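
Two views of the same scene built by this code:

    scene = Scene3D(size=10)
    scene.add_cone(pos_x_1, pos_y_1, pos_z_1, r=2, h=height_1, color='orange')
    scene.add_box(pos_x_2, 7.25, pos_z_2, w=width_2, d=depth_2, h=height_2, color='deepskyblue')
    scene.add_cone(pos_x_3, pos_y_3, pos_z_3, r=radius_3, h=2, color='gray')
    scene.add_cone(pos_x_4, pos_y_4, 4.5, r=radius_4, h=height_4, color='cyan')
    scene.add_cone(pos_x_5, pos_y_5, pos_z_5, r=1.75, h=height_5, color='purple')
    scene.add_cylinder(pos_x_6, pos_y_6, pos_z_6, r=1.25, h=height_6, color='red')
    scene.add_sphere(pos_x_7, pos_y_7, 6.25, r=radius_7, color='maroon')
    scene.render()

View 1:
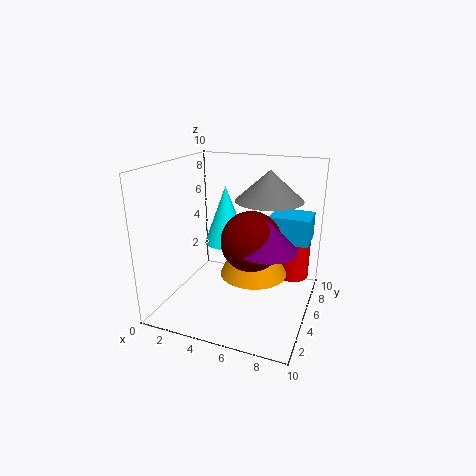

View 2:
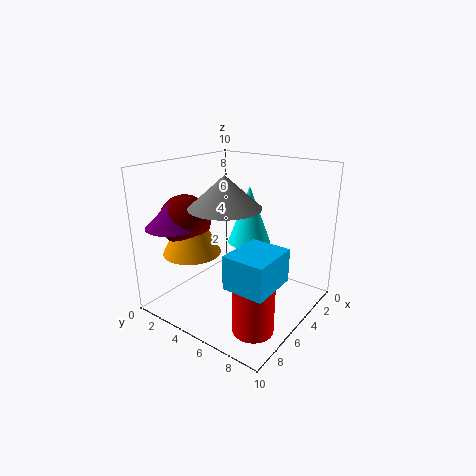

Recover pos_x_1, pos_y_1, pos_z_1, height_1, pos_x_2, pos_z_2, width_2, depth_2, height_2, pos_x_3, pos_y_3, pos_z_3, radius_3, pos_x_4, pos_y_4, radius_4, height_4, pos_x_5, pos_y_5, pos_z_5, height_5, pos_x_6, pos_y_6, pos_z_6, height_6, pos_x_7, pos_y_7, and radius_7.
pos_x_1 = 7
pos_y_1 = 2.5
pos_z_1 = 4
height_1 = 4
pos_x_2 = 6.5
pos_z_2 = 4
width_2 = 3
depth_2 = 2.5
height_2 = 2
pos_x_3 = 7
pos_y_3 = 5.5
pos_z_3 = 7.75
radius_3 = 2.25
pos_x_4 = 4
pos_y_4 = 5.25
radius_4 = 1.5
height_4 = 4
pos_x_5 = 8
pos_y_5 = 1.75
pos_z_5 = 6
height_5 = 1.75
pos_x_6 = 8.25
pos_y_6 = 8.5
pos_z_6 = 1
height_6 = 3.5
pos_x_7 = 7
pos_y_7 = 2
radius_7 = 1.75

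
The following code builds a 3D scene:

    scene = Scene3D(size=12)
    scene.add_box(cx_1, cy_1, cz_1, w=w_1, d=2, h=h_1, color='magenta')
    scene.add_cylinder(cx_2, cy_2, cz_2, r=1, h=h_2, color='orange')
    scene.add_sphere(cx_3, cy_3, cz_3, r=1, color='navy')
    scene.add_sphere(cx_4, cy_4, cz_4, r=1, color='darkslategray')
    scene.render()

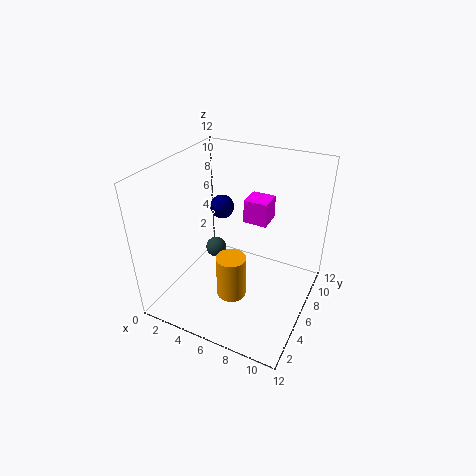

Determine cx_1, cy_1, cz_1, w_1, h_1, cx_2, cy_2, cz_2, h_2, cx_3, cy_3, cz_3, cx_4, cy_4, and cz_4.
cx_1 = 6; cy_1 = 7; cz_1 = 7; w_1 = 2; h_1 = 2; cx_2 = 8; cy_2 = 1; cz_2 = 5; h_2 = 3; cx_3 = 4; cy_3 = 7; cz_3 = 8; cx_4 = 2; cy_4 = 9; cz_4 = 2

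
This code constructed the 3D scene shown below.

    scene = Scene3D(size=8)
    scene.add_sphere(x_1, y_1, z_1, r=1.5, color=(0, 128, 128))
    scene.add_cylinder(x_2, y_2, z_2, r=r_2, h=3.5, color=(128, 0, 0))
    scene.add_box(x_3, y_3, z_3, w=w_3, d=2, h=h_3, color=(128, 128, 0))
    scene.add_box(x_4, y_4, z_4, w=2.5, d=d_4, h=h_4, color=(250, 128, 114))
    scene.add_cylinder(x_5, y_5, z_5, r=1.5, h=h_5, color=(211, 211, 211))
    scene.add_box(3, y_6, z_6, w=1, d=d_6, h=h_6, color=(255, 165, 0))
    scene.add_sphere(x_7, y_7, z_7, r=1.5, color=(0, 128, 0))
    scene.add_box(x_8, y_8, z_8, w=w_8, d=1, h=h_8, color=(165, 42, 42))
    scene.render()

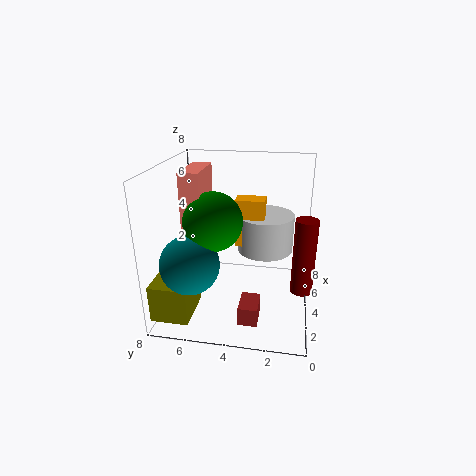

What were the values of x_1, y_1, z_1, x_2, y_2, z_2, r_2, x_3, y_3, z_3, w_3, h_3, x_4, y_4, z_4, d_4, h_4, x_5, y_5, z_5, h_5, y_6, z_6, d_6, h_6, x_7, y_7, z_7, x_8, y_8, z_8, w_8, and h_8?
x_1 = 1.5; y_1 = 6; z_1 = 3.5; x_2 = 1; y_2 = 0.5; z_2 = 3; r_2 = 0.5; x_3 = 0.5; y_3 = 6; z_3 = 0.5; w_3 = 2.5; h_3 = 2; x_4 = 2; y_4 = 5.5; z_4 = 5; d_4 = 1; h_4 = 3; x_5 = 4; y_5 = 2.5; z_5 = 3.5; h_5 = 2; y_6 = 2.5; z_6 = 4; d_6 = 1.5; h_6 = 2.5; x_7 = 2.5; y_7 = 5; z_7 = 5.5; x_8 = 1; y_8 = 2.5; z_8 = 0.5; w_8 = 1.5; h_8 = 1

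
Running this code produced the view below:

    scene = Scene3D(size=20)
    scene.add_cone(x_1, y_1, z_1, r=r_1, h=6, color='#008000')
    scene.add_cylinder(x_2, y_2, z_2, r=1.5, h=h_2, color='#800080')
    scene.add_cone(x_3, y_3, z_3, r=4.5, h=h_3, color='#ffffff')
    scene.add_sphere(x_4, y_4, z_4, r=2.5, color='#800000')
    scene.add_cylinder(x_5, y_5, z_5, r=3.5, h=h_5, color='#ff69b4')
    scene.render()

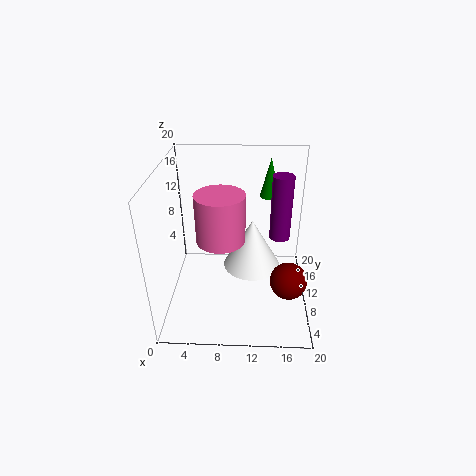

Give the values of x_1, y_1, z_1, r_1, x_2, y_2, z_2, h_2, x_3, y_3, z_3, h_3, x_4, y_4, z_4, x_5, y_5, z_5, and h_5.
x_1 = 14.5, y_1 = 17.5, z_1 = 13, r_1 = 1.5, x_2 = 16, y_2 = 13, z_2 = 8.5, h_2 = 9.5, x_3 = 12, y_3 = 15, z_3 = 2, h_3 = 8, x_4 = 17, y_4 = 6.5, z_4 = 5.5, x_5 = 7.5, y_5 = 11, z_5 = 9, h_5 = 7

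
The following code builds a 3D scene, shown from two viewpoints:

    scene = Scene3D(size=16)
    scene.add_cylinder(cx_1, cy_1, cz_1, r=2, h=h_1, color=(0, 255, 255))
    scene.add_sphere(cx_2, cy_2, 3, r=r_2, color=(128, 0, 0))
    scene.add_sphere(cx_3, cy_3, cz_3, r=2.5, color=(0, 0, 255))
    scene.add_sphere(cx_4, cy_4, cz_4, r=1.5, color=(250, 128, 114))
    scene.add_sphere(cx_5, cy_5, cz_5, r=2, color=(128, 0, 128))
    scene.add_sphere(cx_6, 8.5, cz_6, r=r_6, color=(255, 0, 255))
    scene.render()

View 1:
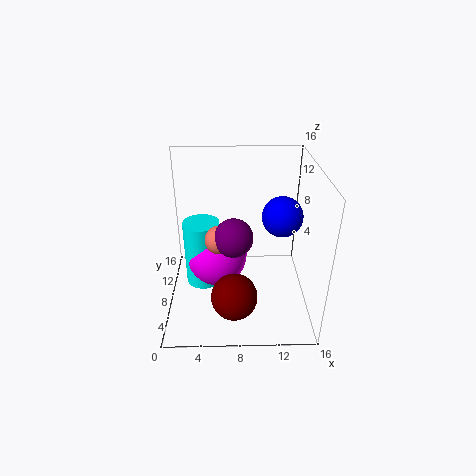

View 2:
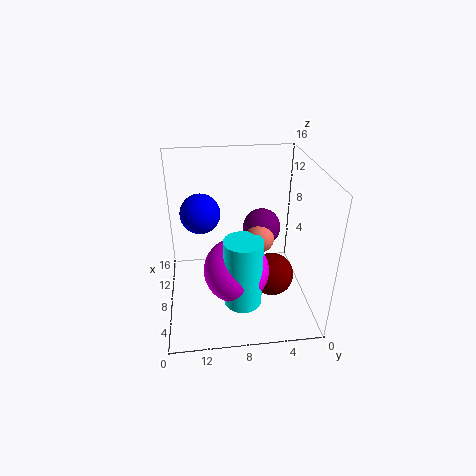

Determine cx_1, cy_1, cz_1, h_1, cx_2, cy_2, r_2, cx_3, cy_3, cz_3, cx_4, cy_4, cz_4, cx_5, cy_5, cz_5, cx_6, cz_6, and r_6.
cx_1 = 4; cy_1 = 8; cz_1 = 2.5; h_1 = 7.5; cx_2 = 7.5; cy_2 = 4; r_2 = 2.5; cx_3 = 13.5; cy_3 = 12; cz_3 = 8.5; cx_4 = 6; cy_4 = 6; cz_4 = 9; cx_5 = 7.5; cy_5 = 5.5; cz_5 = 9.5; cx_6 = 5.5; cz_6 = 5.5; r_6 = 3.5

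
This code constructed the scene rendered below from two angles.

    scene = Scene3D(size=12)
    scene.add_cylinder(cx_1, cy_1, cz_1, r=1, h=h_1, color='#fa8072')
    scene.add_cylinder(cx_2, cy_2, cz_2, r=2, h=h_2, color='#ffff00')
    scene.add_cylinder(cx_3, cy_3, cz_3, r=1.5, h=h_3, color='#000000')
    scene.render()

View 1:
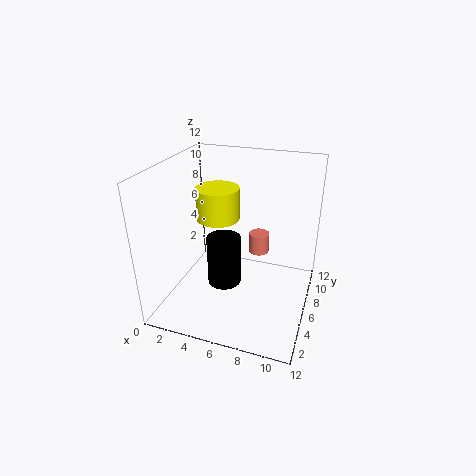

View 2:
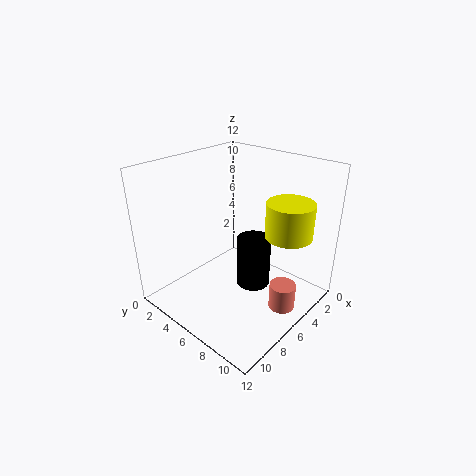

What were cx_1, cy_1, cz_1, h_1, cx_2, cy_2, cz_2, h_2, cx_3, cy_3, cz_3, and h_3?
cx_1 = 6.5; cy_1 = 11; cz_1 = 2; h_1 = 2; cx_2 = 3; cy_2 = 9; cz_2 = 6; h_2 = 3; cx_3 = 4.5; cy_3 = 6.5; cz_3 = 1; h_3 = 4.5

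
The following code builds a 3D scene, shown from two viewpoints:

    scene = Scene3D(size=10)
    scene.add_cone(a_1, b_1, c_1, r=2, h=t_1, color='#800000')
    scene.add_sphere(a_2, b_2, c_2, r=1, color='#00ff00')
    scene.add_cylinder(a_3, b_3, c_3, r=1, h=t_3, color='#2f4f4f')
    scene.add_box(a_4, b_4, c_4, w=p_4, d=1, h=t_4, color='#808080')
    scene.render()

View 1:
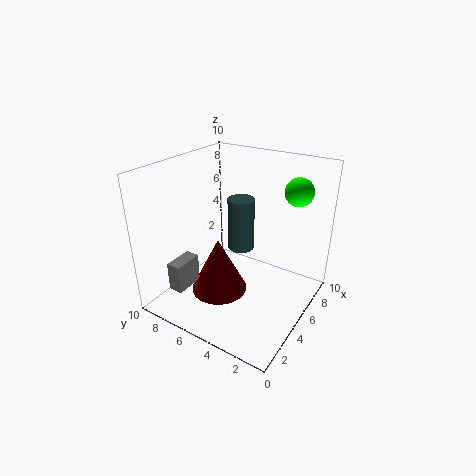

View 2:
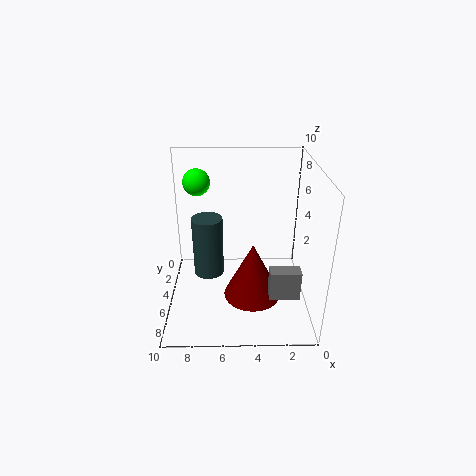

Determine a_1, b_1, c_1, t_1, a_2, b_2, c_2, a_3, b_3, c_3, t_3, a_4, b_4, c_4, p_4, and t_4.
a_1 = 4; b_1 = 6; c_1 = 1; t_1 = 4; a_2 = 8; b_2 = 2; c_2 = 8; a_3 = 7; b_3 = 6; c_3 = 3; t_3 = 4; a_4 = 1; b_4 = 7; c_4 = 2; p_4 = 2; t_4 = 2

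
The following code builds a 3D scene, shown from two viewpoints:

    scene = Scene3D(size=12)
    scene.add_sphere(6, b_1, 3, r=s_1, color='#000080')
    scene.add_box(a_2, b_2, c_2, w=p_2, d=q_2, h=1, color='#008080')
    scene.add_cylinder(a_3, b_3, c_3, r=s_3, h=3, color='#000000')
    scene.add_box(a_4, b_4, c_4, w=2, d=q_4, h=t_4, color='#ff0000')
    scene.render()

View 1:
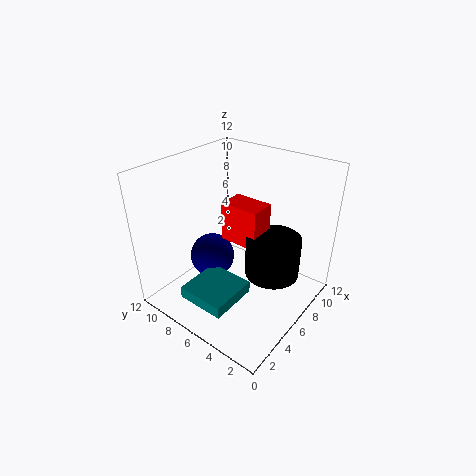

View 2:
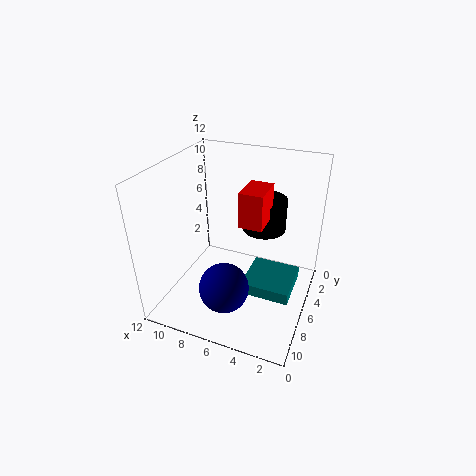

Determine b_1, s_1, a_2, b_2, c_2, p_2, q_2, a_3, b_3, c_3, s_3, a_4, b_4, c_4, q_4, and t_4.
b_1 = 9, s_1 = 2, a_2 = 1, b_2 = 4, c_2 = 2, p_2 = 4, q_2 = 4, a_3 = 5, b_3 = 2, c_3 = 5, s_3 = 2, a_4 = 4, b_4 = 3, c_4 = 7, q_4 = 3, t_4 = 3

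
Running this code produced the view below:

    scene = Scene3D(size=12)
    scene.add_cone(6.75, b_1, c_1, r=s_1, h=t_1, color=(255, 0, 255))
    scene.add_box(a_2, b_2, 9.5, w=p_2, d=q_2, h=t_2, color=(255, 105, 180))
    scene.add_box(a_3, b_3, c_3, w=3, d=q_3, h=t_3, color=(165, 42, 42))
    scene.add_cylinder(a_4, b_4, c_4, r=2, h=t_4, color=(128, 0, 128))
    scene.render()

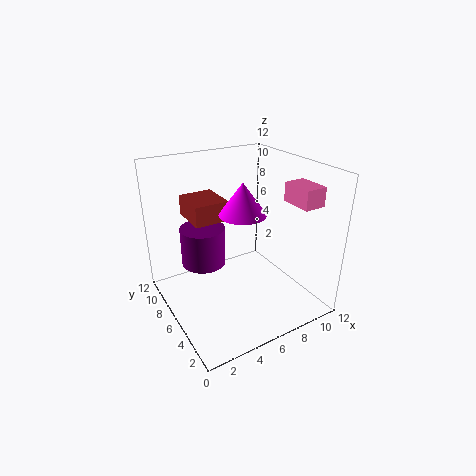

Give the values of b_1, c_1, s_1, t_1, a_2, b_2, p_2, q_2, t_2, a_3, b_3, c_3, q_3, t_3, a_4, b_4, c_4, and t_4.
b_1 = 6.5, c_1 = 7.75, s_1 = 2, t_1 = 2.75, a_2 = 8.75, b_2 = 1.25, p_2 = 1.75, q_2 = 2.5, t_2 = 1.5, a_3 = 3, b_3 = 7.5, c_3 = 7, q_3 = 3.5, t_3 = 1.75, a_4 = 4.25, b_4 = 9.25, c_4 = 2.5, t_4 = 3.5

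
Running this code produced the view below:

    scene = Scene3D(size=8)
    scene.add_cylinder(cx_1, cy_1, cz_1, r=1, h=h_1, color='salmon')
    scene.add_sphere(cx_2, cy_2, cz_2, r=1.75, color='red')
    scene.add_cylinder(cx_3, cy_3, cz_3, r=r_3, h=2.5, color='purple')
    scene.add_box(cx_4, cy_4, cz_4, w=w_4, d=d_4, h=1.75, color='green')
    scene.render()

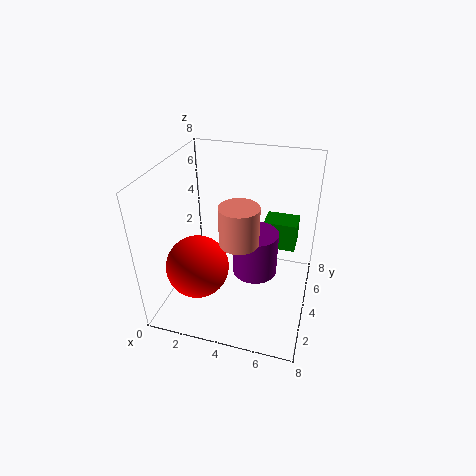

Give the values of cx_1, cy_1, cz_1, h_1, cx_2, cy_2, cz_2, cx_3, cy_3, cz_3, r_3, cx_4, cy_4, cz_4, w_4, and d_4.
cx_1 = 4.5
cy_1 = 2.5
cz_1 = 4.75
h_1 = 2
cx_2 = 2
cy_2 = 2.75
cz_2 = 2.5
cx_3 = 5
cy_3 = 4
cz_3 = 2
r_3 = 1.25
cx_4 = 5
cy_4 = 6
cz_4 = 2.25
w_4 = 2
d_4 = 1.5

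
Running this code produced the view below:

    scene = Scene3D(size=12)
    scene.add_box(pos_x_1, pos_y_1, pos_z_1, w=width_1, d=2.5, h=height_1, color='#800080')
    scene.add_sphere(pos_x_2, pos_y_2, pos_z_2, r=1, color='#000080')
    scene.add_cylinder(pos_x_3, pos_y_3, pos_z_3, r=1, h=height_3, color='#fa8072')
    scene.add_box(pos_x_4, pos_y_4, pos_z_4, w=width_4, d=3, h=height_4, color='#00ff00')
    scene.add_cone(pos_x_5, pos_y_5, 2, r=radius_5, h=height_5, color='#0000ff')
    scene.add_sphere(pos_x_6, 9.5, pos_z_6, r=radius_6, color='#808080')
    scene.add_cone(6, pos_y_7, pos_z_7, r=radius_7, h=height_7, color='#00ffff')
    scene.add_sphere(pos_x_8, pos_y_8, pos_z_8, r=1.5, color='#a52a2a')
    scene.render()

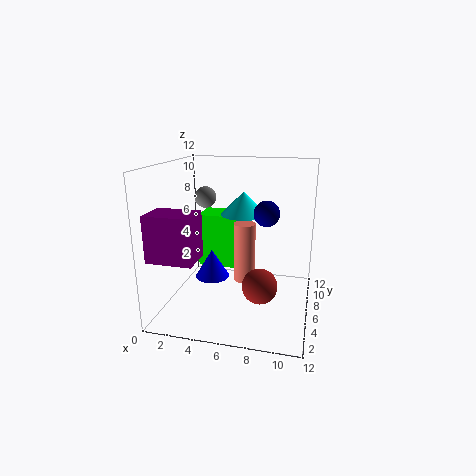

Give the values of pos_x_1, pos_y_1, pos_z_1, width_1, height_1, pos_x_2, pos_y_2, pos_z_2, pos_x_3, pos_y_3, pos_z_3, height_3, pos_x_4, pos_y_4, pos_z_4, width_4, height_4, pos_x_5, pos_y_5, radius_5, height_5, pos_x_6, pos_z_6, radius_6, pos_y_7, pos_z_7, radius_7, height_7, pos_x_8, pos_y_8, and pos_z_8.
pos_x_1 = 0.5; pos_y_1 = 0.5; pos_z_1 = 5.5; width_1 = 3.5; height_1 = 3.5; pos_x_2 = 8.5; pos_y_2 = 5; pos_z_2 = 8.5; pos_x_3 = 6; pos_y_3 = 8.5; pos_z_3 = 1; height_3 = 5.5; pos_x_4 = 1.5; pos_y_4 = 8.5; pos_z_4 = 2; width_4 = 3.5; height_4 = 5; pos_x_5 = 3.5; pos_y_5 = 6.5; radius_5 = 1.5; height_5 = 2.5; pos_x_6 = 2; pos_z_6 = 8.5; radius_6 = 1; pos_y_7 = 8; pos_z_7 = 7.5; radius_7 = 2; height_7 = 2; pos_x_8 = 8; pos_y_8 = 5.5; pos_z_8 = 2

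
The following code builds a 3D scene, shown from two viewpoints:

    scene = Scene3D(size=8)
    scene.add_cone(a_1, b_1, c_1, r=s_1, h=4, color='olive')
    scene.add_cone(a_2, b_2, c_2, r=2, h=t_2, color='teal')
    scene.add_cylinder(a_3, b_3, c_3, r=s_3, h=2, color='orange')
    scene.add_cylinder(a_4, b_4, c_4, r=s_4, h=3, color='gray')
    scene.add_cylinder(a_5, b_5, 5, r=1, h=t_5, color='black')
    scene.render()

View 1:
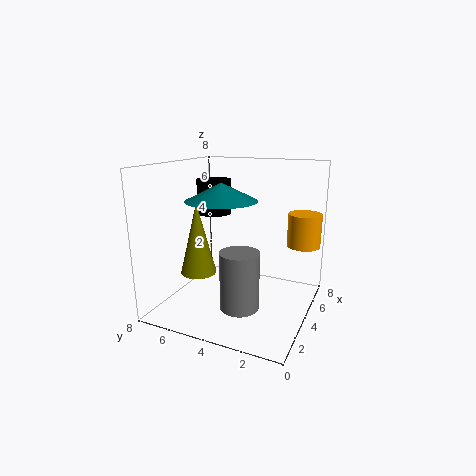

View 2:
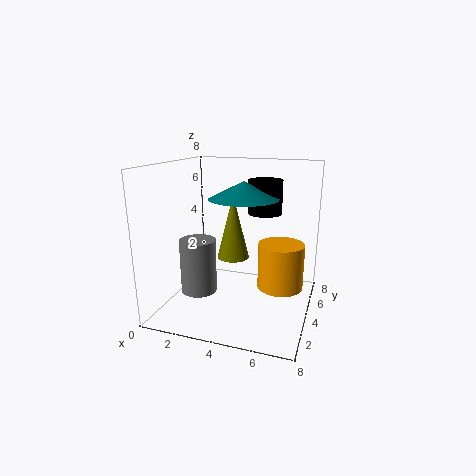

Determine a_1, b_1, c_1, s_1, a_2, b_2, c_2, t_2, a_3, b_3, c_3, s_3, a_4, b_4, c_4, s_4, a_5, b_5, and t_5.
a_1 = 3, b_1 = 6, c_1 = 2, s_1 = 1, a_2 = 4, b_2 = 5, c_2 = 6, t_2 = 1, a_3 = 7, b_3 = 1, c_3 = 3, s_3 = 1, a_4 = 2, b_4 = 3, c_4 = 1, s_4 = 1, a_5 = 5, b_5 = 6, t_5 = 2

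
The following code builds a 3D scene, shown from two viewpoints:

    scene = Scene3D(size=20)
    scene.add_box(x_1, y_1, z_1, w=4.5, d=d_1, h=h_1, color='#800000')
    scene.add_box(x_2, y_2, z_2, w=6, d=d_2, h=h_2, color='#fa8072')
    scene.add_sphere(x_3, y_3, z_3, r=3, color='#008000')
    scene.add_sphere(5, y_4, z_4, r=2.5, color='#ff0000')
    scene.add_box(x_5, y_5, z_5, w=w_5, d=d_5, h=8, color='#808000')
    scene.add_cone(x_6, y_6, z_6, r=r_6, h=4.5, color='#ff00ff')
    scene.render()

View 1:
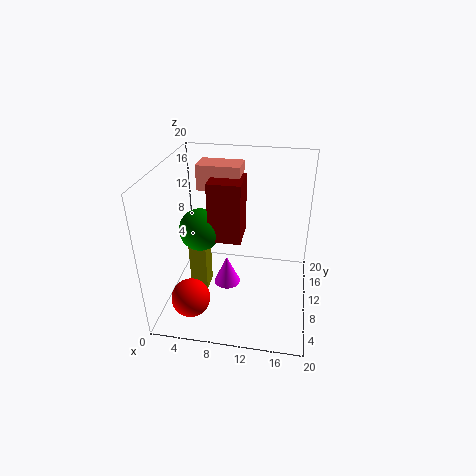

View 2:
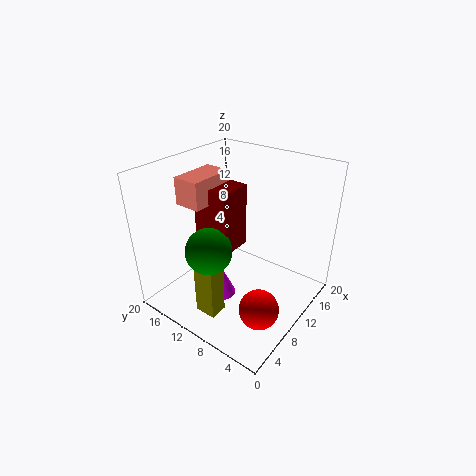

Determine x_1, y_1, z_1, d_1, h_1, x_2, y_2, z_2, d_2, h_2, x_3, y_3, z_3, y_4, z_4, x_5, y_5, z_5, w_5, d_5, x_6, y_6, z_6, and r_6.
x_1 = 6
y_1 = 9
z_1 = 9.5
d_1 = 5
h_1 = 8.5
x_2 = 4
y_2 = 11.5
z_2 = 16
d_2 = 3.5
h_2 = 3.5
x_3 = 4.5
y_3 = 10.5
z_3 = 10.5
y_4 = 3
z_4 = 4.5
x_5 = 3
y_5 = 9
z_5 = 1
w_5 = 2.5
d_5 = 3
x_6 = 8
y_6 = 11.5
z_6 = 1
r_6 = 2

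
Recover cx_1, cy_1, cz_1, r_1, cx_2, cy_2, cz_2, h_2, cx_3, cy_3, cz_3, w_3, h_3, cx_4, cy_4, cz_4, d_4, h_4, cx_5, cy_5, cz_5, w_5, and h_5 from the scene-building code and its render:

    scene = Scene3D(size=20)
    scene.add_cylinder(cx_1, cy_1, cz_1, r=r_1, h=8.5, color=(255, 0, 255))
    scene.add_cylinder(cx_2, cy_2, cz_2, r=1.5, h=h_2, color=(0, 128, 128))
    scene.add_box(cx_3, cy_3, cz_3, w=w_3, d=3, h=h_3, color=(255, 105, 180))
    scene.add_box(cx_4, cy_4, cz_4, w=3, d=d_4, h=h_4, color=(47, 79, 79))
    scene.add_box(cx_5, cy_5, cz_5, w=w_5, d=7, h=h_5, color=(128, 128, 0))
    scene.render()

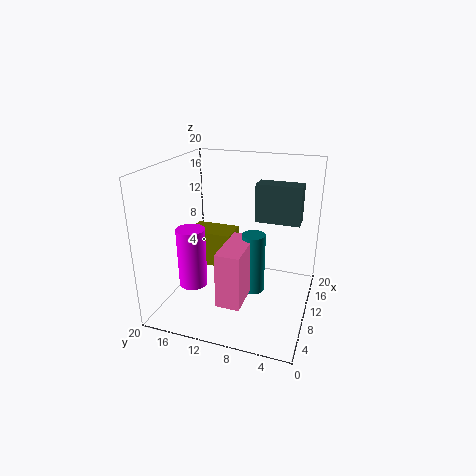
cx_1 = 7.5
cy_1 = 16
cz_1 = 3
r_1 = 2
cx_2 = 7.5
cy_2 = 7
cz_2 = 4
h_2 = 8
cx_3 = 1.5
cy_3 = 7
cz_3 = 4.5
w_3 = 7
h_3 = 7
cx_4 = 16.5
cy_4 = 2.5
cz_4 = 10
d_4 = 7
h_4 = 6
cx_5 = 13
cy_5 = 12.5
cz_5 = 3
w_5 = 4.5
h_5 = 5.5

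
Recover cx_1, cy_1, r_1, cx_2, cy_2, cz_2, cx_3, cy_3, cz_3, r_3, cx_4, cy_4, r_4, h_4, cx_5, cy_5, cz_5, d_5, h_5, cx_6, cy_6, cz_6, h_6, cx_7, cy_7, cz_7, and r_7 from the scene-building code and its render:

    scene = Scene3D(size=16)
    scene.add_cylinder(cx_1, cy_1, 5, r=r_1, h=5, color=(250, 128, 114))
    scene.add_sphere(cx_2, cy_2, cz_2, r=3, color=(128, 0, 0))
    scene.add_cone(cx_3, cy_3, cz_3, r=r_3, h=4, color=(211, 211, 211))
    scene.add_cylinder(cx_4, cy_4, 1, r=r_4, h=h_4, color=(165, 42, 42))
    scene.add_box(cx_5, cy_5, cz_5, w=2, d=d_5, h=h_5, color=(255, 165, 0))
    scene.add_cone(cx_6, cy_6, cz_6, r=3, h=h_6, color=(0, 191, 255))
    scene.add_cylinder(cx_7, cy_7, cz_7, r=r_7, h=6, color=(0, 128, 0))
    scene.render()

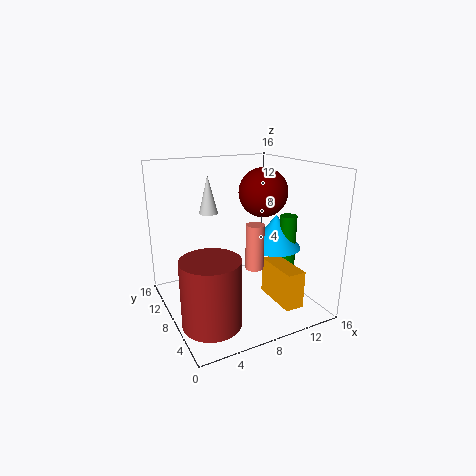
cx_1 = 9
cy_1 = 6
r_1 = 1
cx_2 = 13
cy_2 = 11
cz_2 = 12
cx_3 = 5
cy_3 = 9
cz_3 = 11
r_3 = 1
cx_4 = 3
cy_4 = 4
r_4 = 3
h_4 = 7
cx_5 = 10
cy_5 = 1
cz_5 = 2
d_5 = 5
h_5 = 4
cx_6 = 13
cy_6 = 8
cz_6 = 6
h_6 = 4
cx_7 = 14
cy_7 = 7
cz_7 = 4
r_7 = 1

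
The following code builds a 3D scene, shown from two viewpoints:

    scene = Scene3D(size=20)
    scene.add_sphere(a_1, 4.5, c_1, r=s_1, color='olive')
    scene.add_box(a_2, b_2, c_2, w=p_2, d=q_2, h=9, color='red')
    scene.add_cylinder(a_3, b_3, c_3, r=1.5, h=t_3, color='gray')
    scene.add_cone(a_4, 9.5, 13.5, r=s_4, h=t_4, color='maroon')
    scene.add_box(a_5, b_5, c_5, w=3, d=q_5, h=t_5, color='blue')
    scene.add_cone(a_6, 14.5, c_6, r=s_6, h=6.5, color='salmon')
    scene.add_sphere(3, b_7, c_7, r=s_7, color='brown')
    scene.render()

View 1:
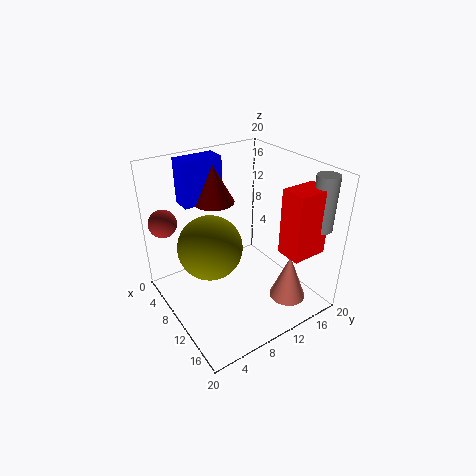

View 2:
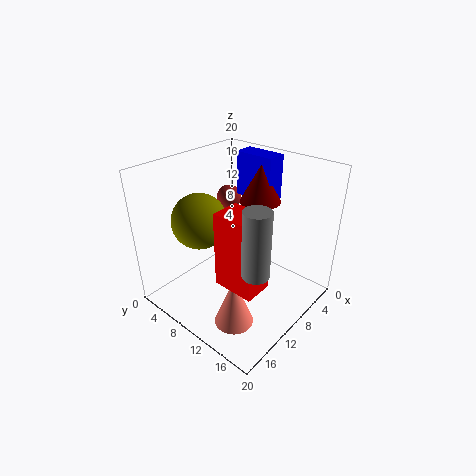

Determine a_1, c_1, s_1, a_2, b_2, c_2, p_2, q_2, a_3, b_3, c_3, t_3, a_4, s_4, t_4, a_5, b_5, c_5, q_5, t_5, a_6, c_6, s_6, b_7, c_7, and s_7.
a_1 = 12, c_1 = 11.5, s_1 = 4, a_2 = 14.5, b_2 = 13.5, c_2 = 9, p_2 = 3.5, q_2 = 5, a_3 = 17, b_3 = 18.5, c_3 = 12, t_3 = 7.5, a_4 = 4.5, s_4 = 3, t_4 = 5.5, a_5 = 1.5, b_5 = 5, c_5 = 13.5, q_5 = 6, t_5 = 6.5, a_6 = 16, c_6 = 2, s_6 = 2.5, b_7 = 2, c_7 = 11.5, s_7 = 2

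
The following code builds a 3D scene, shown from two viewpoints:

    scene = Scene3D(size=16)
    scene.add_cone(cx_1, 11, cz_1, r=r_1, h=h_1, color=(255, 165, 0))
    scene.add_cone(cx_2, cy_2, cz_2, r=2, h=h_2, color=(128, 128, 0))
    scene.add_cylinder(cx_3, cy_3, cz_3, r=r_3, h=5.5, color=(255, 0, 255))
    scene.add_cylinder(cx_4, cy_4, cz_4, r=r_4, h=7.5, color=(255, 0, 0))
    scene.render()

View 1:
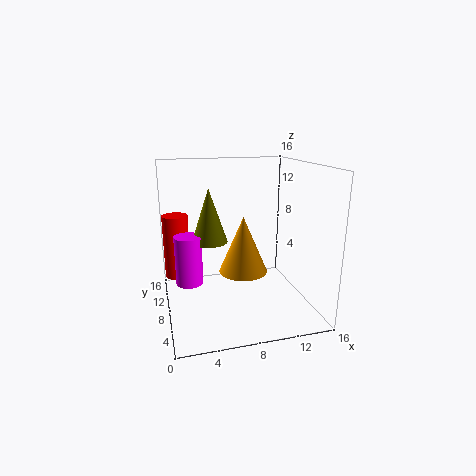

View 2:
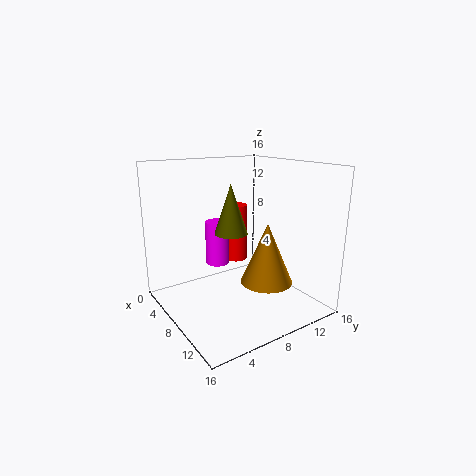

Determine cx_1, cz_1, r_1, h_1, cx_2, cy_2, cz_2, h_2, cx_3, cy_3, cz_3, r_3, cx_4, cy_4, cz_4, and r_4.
cx_1 = 9.5; cz_1 = 2.5; r_1 = 3; h_1 = 7; cx_2 = 5; cy_2 = 9; cz_2 = 7.5; h_2 = 6; cx_3 = 2.5; cy_3 = 8.5; cz_3 = 3; r_3 = 1.5; cx_4 = 1.5; cy_4 = 12; cz_4 = 2.5; r_4 = 1.5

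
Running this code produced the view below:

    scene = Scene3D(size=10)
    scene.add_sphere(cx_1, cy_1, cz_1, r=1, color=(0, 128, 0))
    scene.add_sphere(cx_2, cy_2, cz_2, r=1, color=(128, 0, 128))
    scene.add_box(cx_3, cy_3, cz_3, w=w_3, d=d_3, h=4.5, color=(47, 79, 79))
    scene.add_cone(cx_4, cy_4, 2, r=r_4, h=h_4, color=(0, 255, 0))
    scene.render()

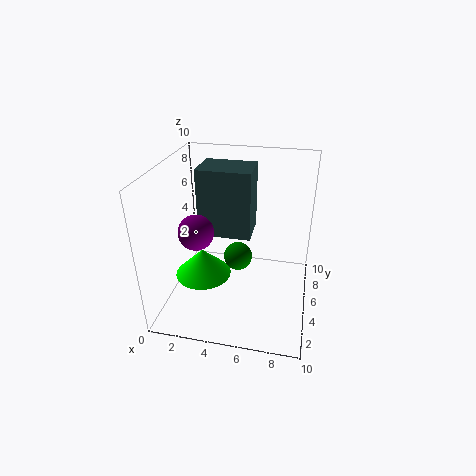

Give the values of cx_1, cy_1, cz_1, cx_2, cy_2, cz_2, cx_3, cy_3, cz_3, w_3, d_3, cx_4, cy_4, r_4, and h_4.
cx_1 = 5, cy_1 = 5, cz_1 = 3.5, cx_2 = 3.5, cy_2 = 1, cz_2 = 7.5, cx_3 = 2.5, cy_3 = 4, cz_3 = 5.5, w_3 = 3.5, d_3 = 2.5, cx_4 = 2.5, cy_4 = 4.5, r_4 = 2, h_4 = 2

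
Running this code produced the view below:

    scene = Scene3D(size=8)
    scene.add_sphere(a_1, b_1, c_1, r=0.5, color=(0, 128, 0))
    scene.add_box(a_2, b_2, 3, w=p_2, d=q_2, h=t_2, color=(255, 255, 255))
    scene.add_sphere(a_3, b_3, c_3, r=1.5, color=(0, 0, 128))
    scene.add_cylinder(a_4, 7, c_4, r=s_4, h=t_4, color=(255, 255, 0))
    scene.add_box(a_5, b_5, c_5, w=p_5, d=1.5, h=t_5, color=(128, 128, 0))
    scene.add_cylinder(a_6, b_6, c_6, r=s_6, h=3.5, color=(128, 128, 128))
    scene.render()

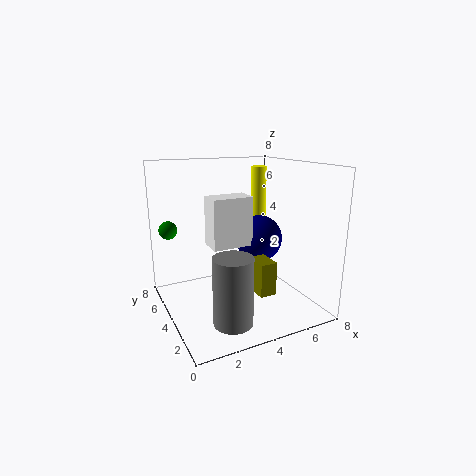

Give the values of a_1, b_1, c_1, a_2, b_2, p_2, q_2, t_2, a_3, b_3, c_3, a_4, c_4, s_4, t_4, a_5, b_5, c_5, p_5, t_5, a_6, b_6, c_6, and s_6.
a_1 = 0.5
b_1 = 5.5
c_1 = 4.5
a_2 = 3
b_2 = 5
p_2 = 2.5
q_2 = 1.5
t_2 = 3
a_3 = 6.5
b_3 = 6
c_3 = 3
a_4 = 7
c_4 = 4
s_4 = 0.5
t_4 = 3.5
a_5 = 5
b_5 = 3
c_5 = 0.5
p_5 = 1
t_5 = 2
a_6 = 2.5
b_6 = 1.5
c_6 = 0.5
s_6 = 1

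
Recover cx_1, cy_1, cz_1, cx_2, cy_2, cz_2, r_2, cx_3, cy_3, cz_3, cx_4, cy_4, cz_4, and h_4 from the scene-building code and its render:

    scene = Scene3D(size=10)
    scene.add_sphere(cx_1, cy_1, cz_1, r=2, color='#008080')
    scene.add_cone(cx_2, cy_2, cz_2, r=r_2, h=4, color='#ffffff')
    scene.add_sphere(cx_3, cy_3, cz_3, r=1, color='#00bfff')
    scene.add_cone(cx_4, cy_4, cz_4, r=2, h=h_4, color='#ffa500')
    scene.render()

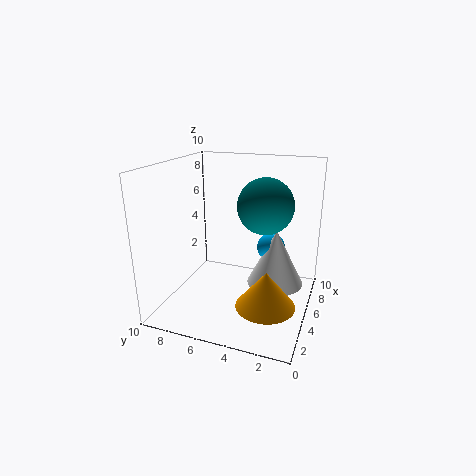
cx_1 = 6.5, cy_1 = 3.5, cz_1 = 7, cx_2 = 6, cy_2 = 2.5, cz_2 = 1.5, r_2 = 2, cx_3 = 6.5, cy_3 = 3, cz_3 = 4, cx_4 = 3.5, cy_4 = 2.5, cz_4 = 1, h_4 = 2.5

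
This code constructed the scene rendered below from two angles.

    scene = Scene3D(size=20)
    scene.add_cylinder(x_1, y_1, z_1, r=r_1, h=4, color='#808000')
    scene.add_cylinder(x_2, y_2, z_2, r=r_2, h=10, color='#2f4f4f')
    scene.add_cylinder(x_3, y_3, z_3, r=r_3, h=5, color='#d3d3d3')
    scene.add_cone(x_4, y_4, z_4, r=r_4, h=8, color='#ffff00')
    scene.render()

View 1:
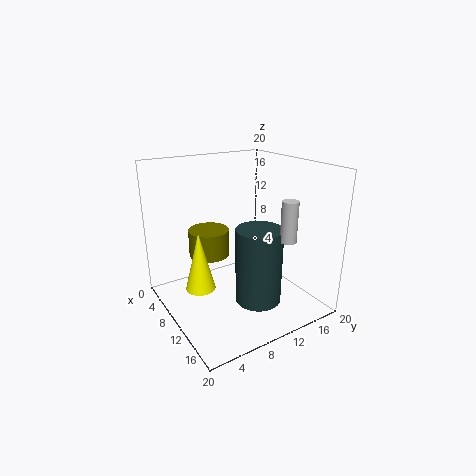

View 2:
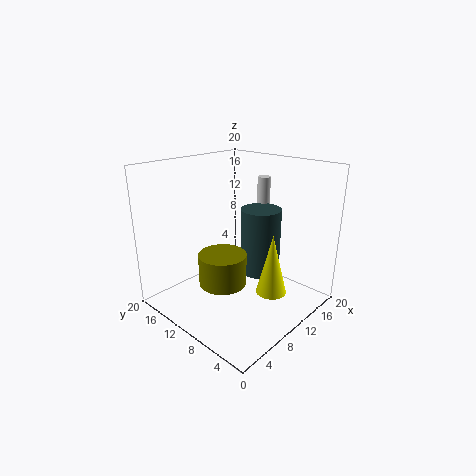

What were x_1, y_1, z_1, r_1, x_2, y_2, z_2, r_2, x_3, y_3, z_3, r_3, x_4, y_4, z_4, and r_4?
x_1 = 5; y_1 = 8; z_1 = 6; r_1 = 3; x_2 = 15; y_2 = 10; z_2 = 3; r_2 = 3; x_3 = 18; y_3 = 12; z_3 = 12; r_3 = 1; x_4 = 10; y_4 = 4; z_4 = 4; r_4 = 2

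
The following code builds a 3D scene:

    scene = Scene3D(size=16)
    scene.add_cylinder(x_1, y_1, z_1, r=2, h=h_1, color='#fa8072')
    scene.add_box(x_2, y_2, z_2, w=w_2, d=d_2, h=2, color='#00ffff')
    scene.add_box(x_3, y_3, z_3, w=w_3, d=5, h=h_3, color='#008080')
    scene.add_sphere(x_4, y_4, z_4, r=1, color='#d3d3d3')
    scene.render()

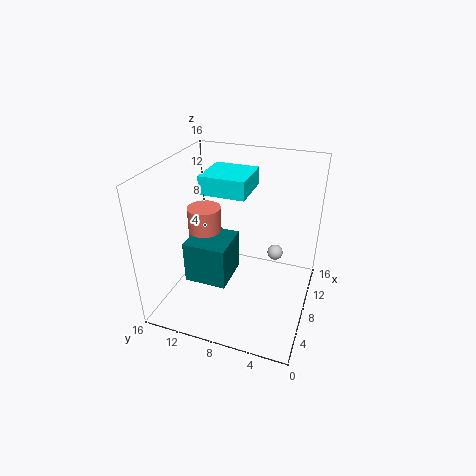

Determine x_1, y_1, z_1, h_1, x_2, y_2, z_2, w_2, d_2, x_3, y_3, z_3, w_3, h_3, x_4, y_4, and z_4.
x_1 = 10, y_1 = 13, z_1 = 3, h_1 = 7, x_2 = 7, y_2 = 7, z_2 = 13, w_2 = 5, d_2 = 5, x_3 = 6, y_3 = 9, z_3 = 2, w_3 = 5, h_3 = 5, x_4 = 14, y_4 = 5, z_4 = 3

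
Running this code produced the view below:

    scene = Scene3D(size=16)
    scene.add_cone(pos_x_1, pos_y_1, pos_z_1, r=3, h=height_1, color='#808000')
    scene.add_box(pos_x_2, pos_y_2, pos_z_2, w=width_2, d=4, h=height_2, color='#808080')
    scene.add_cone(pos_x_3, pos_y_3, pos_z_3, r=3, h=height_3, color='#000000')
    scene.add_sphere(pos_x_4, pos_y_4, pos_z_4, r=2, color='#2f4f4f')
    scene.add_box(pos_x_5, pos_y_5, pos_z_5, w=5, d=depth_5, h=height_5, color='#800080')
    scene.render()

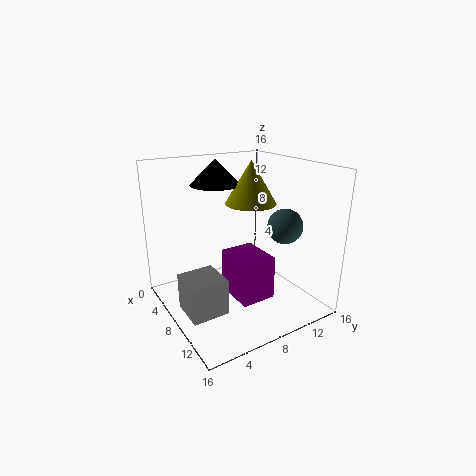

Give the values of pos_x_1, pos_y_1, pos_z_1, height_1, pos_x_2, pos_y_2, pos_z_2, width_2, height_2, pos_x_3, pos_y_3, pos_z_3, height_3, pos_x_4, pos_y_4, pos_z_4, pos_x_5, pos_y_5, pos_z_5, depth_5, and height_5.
pos_x_1 = 6, pos_y_1 = 11, pos_z_1 = 11, height_1 = 5, pos_x_2 = 7, pos_y_2 = 1, pos_z_2 = 1, width_2 = 4, height_2 = 4, pos_x_3 = 3, pos_y_3 = 8, pos_z_3 = 13, height_3 = 3, pos_x_4 = 10, pos_y_4 = 13, pos_z_4 = 9, pos_x_5 = 6, pos_y_5 = 7, pos_z_5 = 1, depth_5 = 4, height_5 = 5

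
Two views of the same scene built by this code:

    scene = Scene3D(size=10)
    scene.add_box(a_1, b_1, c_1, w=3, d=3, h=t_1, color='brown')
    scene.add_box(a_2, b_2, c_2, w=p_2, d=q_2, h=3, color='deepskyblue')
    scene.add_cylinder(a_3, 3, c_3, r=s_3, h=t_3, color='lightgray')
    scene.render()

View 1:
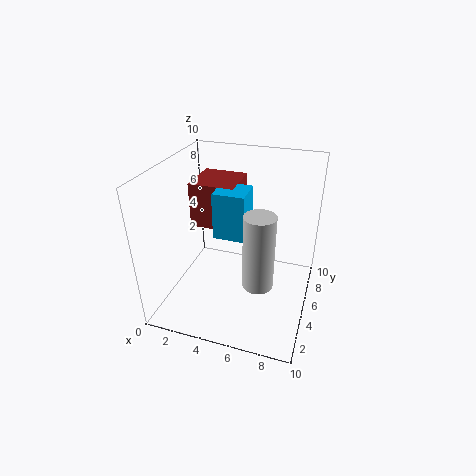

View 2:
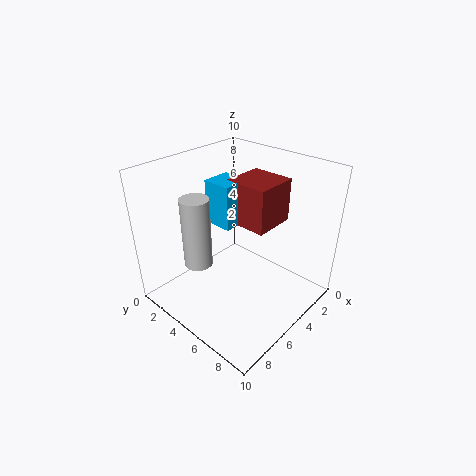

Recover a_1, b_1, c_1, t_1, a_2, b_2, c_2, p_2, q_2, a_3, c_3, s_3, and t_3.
a_1 = 2
b_1 = 4
c_1 = 6
t_1 = 3
a_2 = 4
b_2 = 3
c_2 = 6
p_2 = 2
q_2 = 2
a_3 = 7
c_3 = 3
s_3 = 1
t_3 = 5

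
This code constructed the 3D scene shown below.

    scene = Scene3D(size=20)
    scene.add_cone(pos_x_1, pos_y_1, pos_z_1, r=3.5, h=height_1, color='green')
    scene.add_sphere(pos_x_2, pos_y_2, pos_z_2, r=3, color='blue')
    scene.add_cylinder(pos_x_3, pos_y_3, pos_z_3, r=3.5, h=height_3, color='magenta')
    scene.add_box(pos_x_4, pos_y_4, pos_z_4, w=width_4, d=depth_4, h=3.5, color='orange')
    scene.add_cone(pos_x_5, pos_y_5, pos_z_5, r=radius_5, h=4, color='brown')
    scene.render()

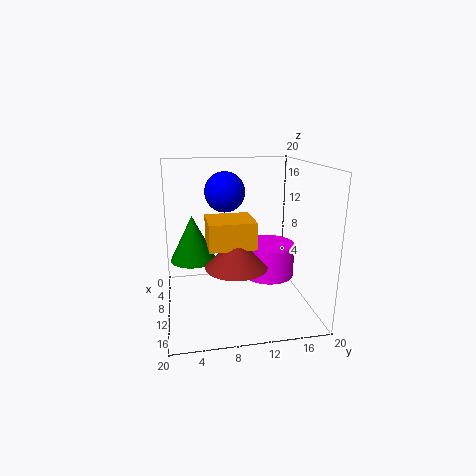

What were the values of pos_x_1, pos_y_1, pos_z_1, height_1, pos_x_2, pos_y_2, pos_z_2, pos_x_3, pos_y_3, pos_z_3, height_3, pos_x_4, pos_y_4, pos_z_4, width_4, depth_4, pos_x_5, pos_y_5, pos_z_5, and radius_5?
pos_x_1 = 4.5
pos_y_1 = 4
pos_z_1 = 5
height_1 = 7
pos_x_2 = 5
pos_y_2 = 9
pos_z_2 = 15.5
pos_x_3 = 11.5
pos_y_3 = 14
pos_z_3 = 5
height_3 = 4.5
pos_x_4 = 9.5
pos_y_4 = 5.5
pos_z_4 = 10
width_4 = 5.5
depth_4 = 6
pos_x_5 = 14
pos_y_5 = 9
pos_z_5 = 7.5
radius_5 = 4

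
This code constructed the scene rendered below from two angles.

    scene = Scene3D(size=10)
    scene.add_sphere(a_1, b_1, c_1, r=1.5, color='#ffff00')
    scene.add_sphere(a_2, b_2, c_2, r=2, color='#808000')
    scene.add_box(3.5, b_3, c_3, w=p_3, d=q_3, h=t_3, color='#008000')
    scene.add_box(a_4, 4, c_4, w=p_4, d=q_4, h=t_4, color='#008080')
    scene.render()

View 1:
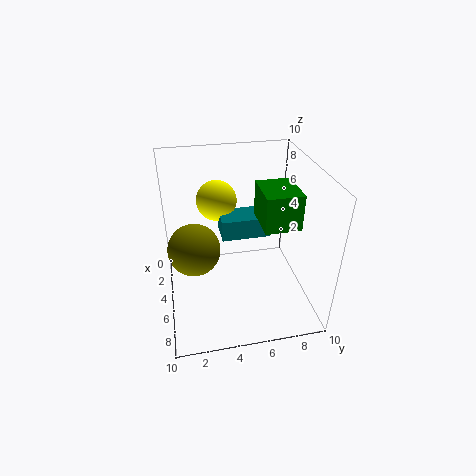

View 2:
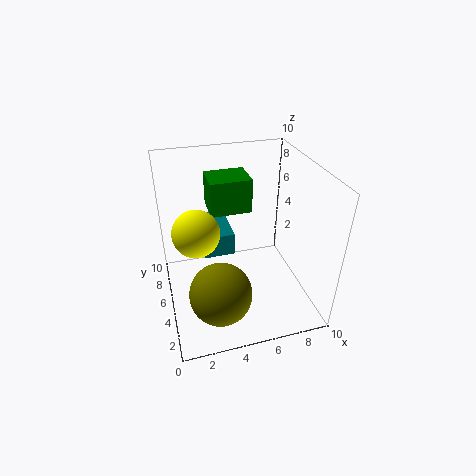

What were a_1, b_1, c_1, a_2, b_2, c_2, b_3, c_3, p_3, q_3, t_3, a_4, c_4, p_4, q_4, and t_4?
a_1 = 2, b_1 = 4, c_1 = 6.5, a_2 = 3, b_2 = 2, c_2 = 3, b_3 = 6.5, c_3 = 6, p_3 = 3, q_3 = 2.5, t_3 = 2.5, a_4 = 2.5, c_4 = 4.5, p_4 = 2, q_4 = 3.5, t_4 = 1.5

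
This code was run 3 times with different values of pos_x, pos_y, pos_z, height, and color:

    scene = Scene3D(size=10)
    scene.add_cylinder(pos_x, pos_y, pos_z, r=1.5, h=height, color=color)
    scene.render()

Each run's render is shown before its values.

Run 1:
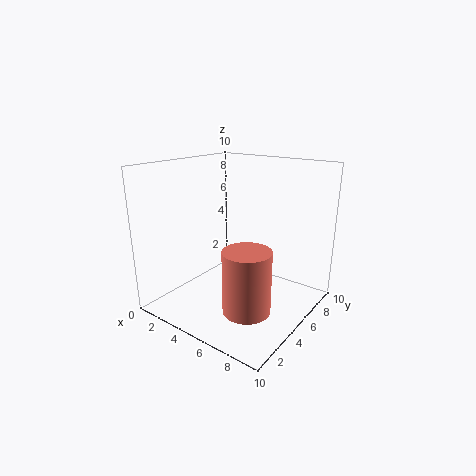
pos_x = 7.5
pos_y = 2.5
pos_z = 1.5
height = 4
color = 'salmon'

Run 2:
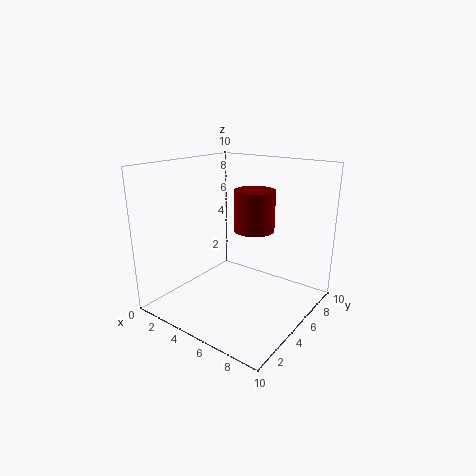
pos_x = 5
pos_y = 7
pos_z = 5
height = 3
color = 'maroon'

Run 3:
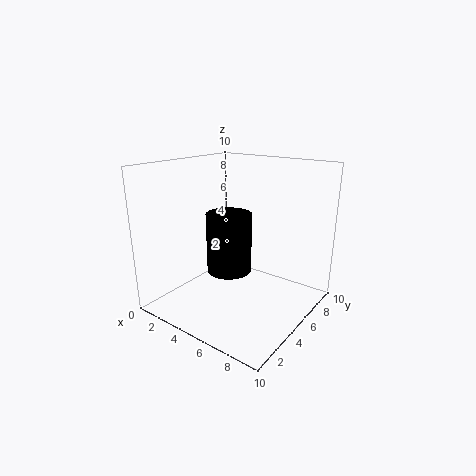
pos_x = 5
pos_y = 4
pos_z = 3
height = 4
color = 'black'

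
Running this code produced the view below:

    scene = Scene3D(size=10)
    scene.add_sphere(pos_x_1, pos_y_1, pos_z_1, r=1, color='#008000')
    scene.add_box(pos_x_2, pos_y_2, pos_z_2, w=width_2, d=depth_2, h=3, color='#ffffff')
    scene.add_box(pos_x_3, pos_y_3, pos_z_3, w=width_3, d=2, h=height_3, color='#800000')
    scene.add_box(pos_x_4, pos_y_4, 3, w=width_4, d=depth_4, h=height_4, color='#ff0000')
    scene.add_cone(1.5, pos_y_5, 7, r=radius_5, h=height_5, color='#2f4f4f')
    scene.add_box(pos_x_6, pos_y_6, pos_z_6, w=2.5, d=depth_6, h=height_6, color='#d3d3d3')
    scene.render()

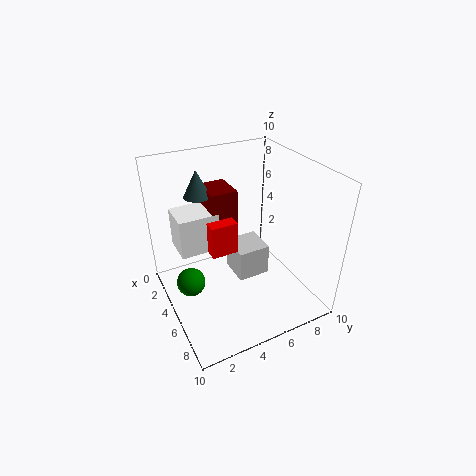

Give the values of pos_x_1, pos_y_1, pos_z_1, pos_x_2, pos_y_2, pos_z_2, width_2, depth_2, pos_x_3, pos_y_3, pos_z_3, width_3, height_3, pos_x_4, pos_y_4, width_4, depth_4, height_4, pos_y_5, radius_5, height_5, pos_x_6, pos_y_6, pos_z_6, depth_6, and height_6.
pos_x_1 = 4.5; pos_y_1 = 1.5; pos_z_1 = 2; pos_x_2 = 0.5; pos_y_2 = 1.5; pos_z_2 = 3; width_2 = 2.5; depth_2 = 3; pos_x_3 = 0.5; pos_y_3 = 4; pos_z_3 = 4; width_3 = 2.5; height_3 = 3.5; pos_x_4 = 2.5; pos_y_4 = 3.5; width_4 = 1.5; depth_4 = 2; height_4 = 2.5; pos_y_5 = 3.5; radius_5 = 1; height_5 = 2; pos_x_6 = 2; pos_y_6 = 5.5; pos_z_6 = 0.5; depth_6 = 2.5; height_6 = 2.5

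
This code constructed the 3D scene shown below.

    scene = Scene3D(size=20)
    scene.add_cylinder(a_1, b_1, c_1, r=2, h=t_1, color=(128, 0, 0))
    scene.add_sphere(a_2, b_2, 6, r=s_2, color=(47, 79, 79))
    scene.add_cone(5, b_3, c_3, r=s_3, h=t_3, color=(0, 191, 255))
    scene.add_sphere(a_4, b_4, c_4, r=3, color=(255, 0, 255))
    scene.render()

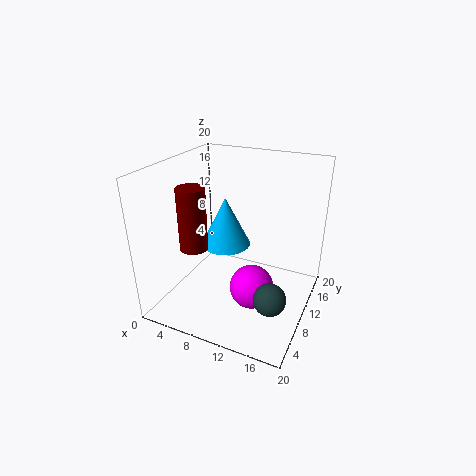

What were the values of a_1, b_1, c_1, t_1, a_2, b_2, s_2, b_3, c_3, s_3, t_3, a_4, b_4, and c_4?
a_1 = 4
b_1 = 8
c_1 = 8
t_1 = 9
a_2 = 17
b_2 = 4
s_2 = 2
b_3 = 16
c_3 = 5
s_3 = 4
t_3 = 8
a_4 = 13
b_4 = 8
c_4 = 4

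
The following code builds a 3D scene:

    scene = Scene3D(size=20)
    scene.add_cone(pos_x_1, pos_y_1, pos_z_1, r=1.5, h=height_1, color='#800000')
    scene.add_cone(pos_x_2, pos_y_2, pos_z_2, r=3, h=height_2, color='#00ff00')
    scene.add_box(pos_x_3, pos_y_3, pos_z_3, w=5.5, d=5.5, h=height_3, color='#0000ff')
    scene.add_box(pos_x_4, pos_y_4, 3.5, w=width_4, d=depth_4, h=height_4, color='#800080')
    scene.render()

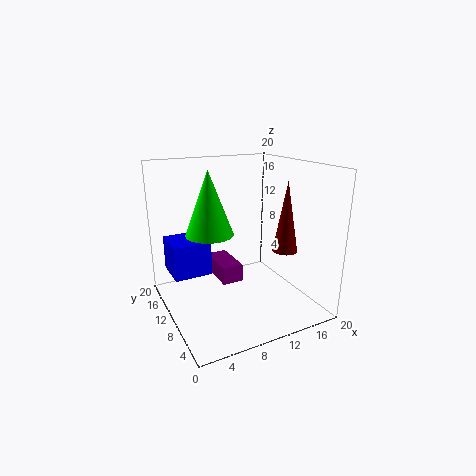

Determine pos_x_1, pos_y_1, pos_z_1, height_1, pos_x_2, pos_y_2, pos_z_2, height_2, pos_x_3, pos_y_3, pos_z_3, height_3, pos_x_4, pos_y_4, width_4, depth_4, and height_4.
pos_x_1 = 12.5, pos_y_1 = 2.5, pos_z_1 = 10.5, height_1 = 8.5, pos_x_2 = 5, pos_y_2 = 8, pos_z_2 = 12, height_2 = 8, pos_x_3 = 1.5, pos_y_3 = 12.5, pos_z_3 = 4, height_3 = 5, pos_x_4 = 7.5, pos_y_4 = 9.5, width_4 = 3, depth_4 = 6, height_4 = 2.5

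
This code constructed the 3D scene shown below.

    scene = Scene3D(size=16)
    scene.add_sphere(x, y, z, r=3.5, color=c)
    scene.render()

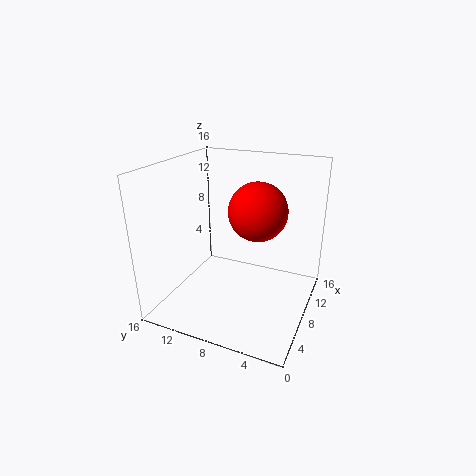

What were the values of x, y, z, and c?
x = 11.5
y = 7
z = 10
c = 'red'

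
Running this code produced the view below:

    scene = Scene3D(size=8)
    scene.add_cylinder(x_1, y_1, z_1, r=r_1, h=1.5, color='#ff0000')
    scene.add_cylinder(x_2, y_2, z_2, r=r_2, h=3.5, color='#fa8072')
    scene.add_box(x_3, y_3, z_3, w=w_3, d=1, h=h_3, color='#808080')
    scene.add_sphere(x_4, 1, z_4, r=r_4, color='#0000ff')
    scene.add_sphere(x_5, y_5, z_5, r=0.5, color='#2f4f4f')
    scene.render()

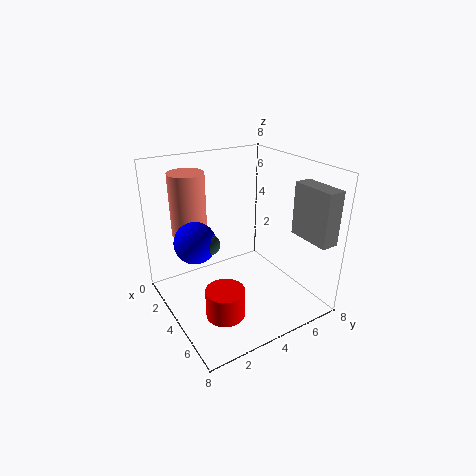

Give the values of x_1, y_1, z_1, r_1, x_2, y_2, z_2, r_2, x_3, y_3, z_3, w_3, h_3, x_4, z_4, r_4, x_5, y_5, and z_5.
x_1 = 6, y_1 = 2, z_1 = 1, r_1 = 1, x_2 = 2, y_2 = 2, z_2 = 4, r_2 = 1, x_3 = 5, y_3 = 7, z_3 = 4, w_3 = 2.5, h_3 = 3, x_4 = 5, z_4 = 5, r_4 = 1, x_5 = 5.5, y_5 = 1.5, z_5 = 5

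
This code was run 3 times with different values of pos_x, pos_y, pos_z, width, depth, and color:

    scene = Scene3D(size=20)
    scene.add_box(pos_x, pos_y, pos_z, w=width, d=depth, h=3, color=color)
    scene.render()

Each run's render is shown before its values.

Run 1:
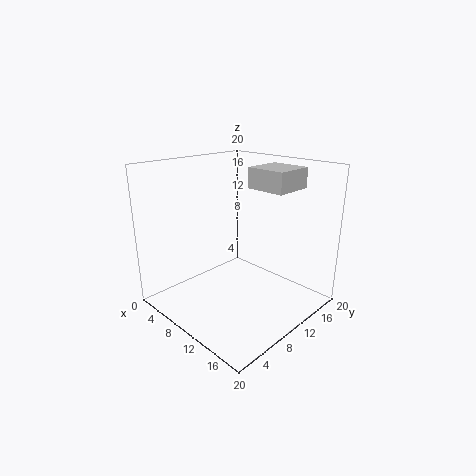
pos_x = 8; pos_y = 14; pos_z = 16; width = 6; depth = 6; color = 'lightgray'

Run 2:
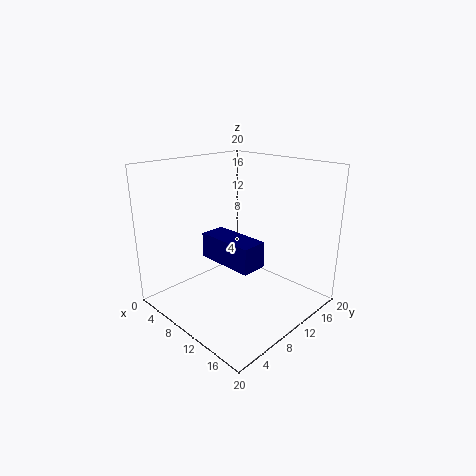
pos_x = 11; pos_y = 3; pos_z = 10; width = 7; depth = 3; color = 'navy'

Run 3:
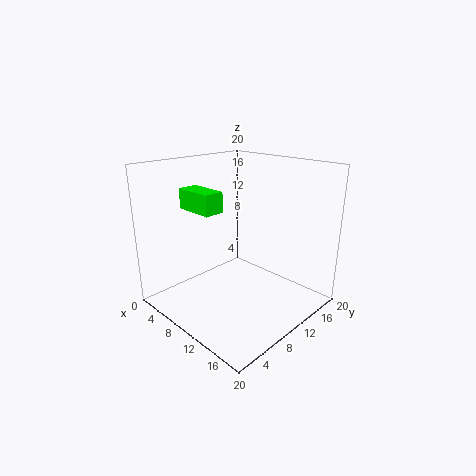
pos_x = 1; pos_y = 7; pos_z = 13; width = 6; depth = 3; color = 'lime'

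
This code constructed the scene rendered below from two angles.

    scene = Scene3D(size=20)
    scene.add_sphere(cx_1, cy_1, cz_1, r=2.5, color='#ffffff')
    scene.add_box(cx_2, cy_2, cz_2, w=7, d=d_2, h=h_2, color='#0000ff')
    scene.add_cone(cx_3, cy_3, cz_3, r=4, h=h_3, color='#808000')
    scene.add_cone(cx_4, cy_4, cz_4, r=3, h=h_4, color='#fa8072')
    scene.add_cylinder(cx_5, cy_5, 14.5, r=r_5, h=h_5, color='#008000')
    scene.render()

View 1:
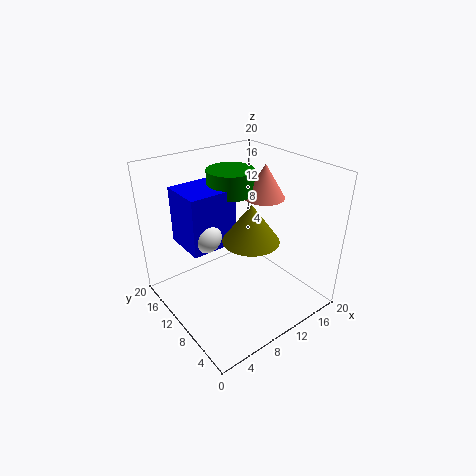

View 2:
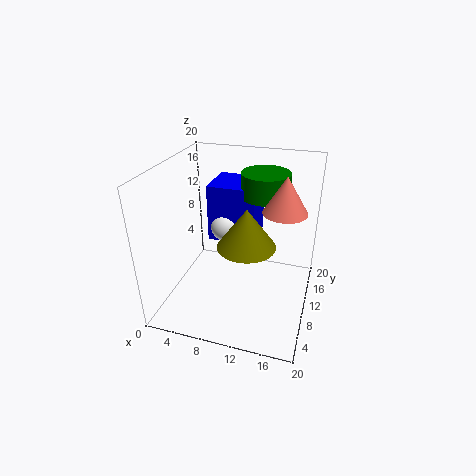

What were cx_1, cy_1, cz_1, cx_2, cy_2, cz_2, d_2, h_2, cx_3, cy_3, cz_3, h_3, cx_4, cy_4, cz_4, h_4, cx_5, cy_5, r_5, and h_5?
cx_1 = 7, cy_1 = 14, cz_1 = 9.5, cx_2 = 4.5, cy_2 = 12.5, cz_2 = 7.5, d_2 = 6.5, h_2 = 8.5, cx_3 = 11.5, cy_3 = 9, cz_3 = 9.5, h_3 = 5.5, cx_4 = 16, cy_4 = 11.5, cz_4 = 14, h_4 = 5, cx_5 = 12.5, cy_5 = 15, r_5 = 3.5, h_5 = 3.5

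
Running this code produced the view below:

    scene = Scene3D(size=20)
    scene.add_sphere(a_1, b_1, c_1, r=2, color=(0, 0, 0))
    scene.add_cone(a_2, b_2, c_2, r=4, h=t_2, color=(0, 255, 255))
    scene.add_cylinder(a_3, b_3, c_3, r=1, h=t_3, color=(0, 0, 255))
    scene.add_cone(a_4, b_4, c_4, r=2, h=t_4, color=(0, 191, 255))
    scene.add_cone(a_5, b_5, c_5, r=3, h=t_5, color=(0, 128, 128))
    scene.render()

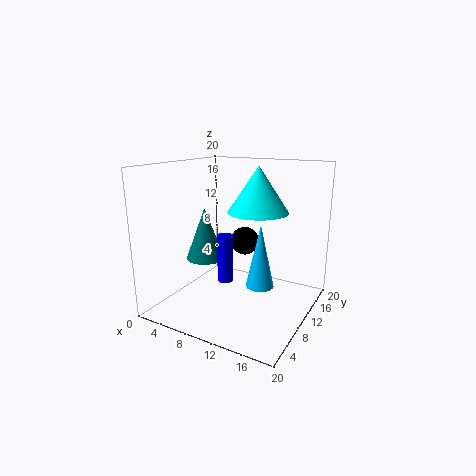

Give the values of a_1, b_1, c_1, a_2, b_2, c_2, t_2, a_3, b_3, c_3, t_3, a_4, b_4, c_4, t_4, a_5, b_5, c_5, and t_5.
a_1 = 10
b_1 = 12
c_1 = 9
a_2 = 13
b_2 = 10
c_2 = 14
t_2 = 6
a_3 = 11
b_3 = 5
c_3 = 6
t_3 = 6
a_4 = 13
b_4 = 11
c_4 = 3
t_4 = 9
a_5 = 3
b_5 = 12
c_5 = 5
t_5 = 8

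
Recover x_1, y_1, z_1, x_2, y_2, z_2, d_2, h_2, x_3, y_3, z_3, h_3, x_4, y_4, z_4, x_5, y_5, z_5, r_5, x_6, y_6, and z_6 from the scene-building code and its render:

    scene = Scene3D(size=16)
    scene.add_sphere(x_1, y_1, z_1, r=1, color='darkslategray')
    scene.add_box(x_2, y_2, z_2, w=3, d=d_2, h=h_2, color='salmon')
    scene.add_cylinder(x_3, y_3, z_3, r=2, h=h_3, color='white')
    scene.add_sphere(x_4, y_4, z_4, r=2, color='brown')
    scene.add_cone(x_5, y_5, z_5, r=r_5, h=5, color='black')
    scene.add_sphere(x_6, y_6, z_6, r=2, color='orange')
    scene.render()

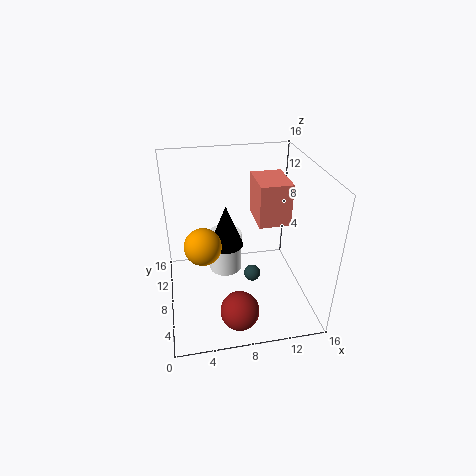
x_1 = 10
y_1 = 9
z_1 = 2
x_2 = 9
y_2 = 3
z_2 = 12
d_2 = 4
h_2 = 4
x_3 = 7
y_3 = 11
z_3 = 2
h_3 = 5
x_4 = 7
y_4 = 2
z_4 = 3
x_5 = 7
y_5 = 10
z_5 = 6
r_5 = 2
x_6 = 4
y_6 = 7
z_6 = 8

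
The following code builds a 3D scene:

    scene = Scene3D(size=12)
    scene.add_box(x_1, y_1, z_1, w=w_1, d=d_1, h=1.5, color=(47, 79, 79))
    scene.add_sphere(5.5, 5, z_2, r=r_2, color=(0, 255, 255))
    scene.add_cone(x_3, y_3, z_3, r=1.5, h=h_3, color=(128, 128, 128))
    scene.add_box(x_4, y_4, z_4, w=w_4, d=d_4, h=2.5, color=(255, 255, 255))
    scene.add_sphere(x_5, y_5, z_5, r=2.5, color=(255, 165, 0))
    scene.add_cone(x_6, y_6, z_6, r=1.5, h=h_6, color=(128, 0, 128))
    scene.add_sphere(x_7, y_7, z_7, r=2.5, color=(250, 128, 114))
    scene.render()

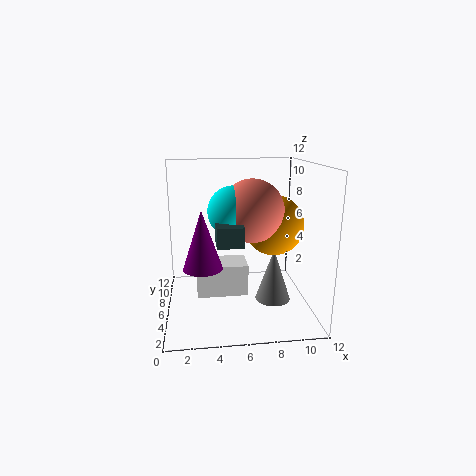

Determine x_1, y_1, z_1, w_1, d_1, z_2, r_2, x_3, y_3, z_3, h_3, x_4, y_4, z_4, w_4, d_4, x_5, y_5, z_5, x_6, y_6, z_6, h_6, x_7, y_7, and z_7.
x_1 = 4, y_1 = 2, z_1 = 6.5, w_1 = 2, d_1 = 2.5, z_2 = 8.5, r_2 = 2, x_3 = 9, y_3 = 5.5, z_3 = 0.5, h_3 = 4.5, x_4 = 2.5, y_4 = 3.5, z_4 = 2, w_4 = 4, d_4 = 2.5, x_5 = 9, y_5 = 6, z_5 = 7, x_6 = 3, y_6 = 3.5, z_6 = 4.5, h_6 = 4.5, x_7 = 7, y_7 = 5, z_7 = 8.5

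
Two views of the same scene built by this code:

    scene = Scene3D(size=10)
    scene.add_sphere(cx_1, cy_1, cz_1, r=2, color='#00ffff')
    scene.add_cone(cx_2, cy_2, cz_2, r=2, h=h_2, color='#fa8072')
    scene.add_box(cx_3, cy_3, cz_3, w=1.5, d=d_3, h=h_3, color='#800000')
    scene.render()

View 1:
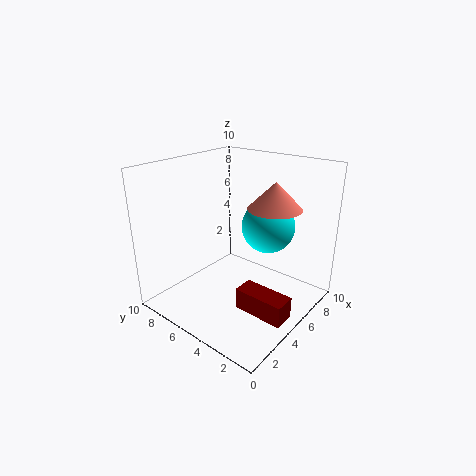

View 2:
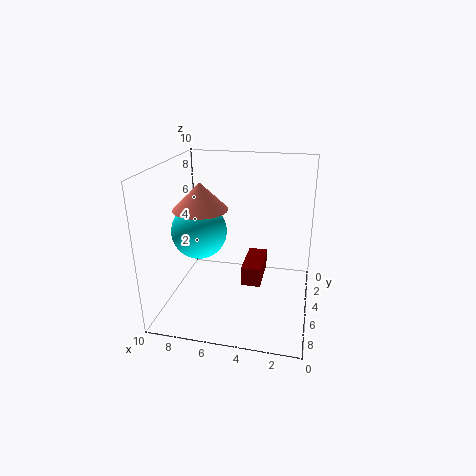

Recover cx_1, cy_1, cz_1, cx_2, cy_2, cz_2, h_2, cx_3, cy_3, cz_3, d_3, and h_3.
cx_1 = 8; cy_1 = 4.5; cz_1 = 5; cx_2 = 8; cy_2 = 4; cz_2 = 6.5; h_2 = 2; cx_3 = 3.5; cy_3 = 0.5; cz_3 = 0.5; d_3 = 3.5; h_3 = 1.5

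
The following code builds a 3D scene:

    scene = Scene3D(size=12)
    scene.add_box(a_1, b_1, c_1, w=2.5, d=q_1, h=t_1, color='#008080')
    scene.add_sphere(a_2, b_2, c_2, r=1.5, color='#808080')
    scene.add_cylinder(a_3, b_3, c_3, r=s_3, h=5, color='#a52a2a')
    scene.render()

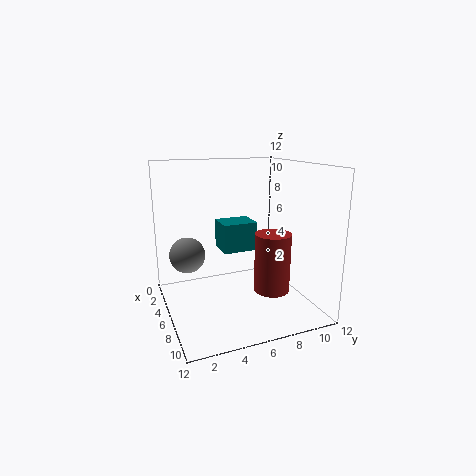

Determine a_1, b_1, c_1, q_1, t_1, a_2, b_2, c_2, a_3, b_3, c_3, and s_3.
a_1 = 3, b_1 = 5, c_1 = 4.5, q_1 = 3, t_1 = 2.5, a_2 = 4.5, b_2 = 2, c_2 = 4.5, a_3 = 7.5, b_3 = 8.5, c_3 = 1.5, s_3 = 1.5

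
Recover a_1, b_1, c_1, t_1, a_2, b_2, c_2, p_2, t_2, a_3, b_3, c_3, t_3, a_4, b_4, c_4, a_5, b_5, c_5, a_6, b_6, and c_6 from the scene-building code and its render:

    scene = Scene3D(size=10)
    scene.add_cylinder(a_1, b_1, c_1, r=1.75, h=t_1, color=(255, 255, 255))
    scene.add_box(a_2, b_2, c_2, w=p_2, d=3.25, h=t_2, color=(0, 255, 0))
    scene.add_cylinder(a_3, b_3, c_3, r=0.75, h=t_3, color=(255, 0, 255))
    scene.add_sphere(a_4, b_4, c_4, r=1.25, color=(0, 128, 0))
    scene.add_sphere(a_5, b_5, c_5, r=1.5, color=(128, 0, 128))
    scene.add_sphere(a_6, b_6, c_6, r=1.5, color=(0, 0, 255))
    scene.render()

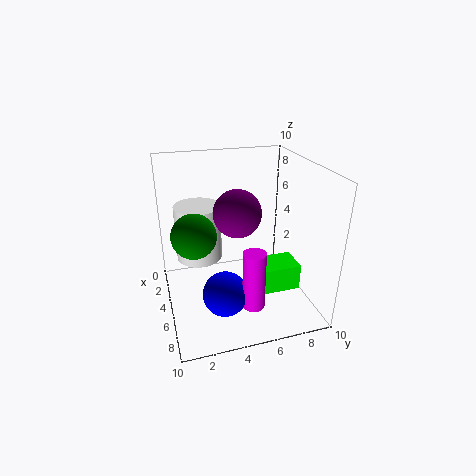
a_1 = 2
b_1 = 2.75
c_1 = 2.25
t_1 = 4.25
a_2 = 3.5
b_2 = 6.5
c_2 = 0.25
p_2 = 2.25
t_2 = 2
a_3 = 7.75
b_3 = 5.25
c_3 = 1.25
t_3 = 4
a_4 = 8.25
b_4 = 1.5
c_4 = 7.25
a_5 = 6.5
b_5 = 4.5
c_5 = 7.5
a_6 = 7
b_6 = 3.5
c_6 = 2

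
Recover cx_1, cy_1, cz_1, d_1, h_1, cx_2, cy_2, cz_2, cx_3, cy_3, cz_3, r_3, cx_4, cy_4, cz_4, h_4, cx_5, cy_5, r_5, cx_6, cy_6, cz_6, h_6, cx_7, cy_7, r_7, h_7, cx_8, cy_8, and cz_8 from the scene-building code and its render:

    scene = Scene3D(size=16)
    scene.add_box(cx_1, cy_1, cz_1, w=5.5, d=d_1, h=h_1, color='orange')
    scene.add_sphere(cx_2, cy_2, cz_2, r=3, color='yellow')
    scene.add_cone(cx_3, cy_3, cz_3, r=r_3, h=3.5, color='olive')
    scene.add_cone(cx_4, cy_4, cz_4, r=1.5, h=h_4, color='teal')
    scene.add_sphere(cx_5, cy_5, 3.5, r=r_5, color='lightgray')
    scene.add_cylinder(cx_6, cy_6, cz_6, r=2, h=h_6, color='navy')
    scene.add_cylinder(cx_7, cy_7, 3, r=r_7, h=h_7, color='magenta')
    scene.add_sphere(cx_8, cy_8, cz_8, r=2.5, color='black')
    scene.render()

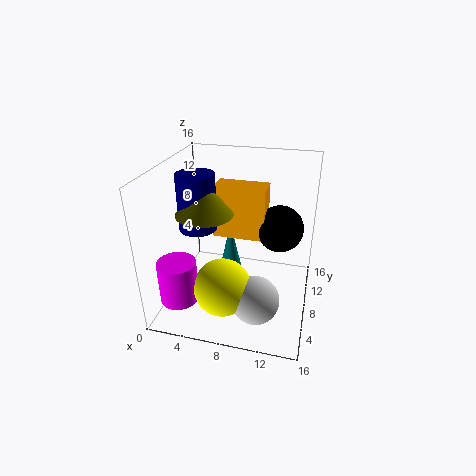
cx_1 = 5.5; cy_1 = 7; cz_1 = 8.5; d_1 = 3; h_1 = 5.5; cx_2 = 7.5; cy_2 = 3.5; cz_2 = 4.5; cx_3 = 5; cy_3 = 6; cz_3 = 11.5; r_3 = 3; cx_4 = 7; cy_4 = 8.5; cz_4 = 2.5; h_4 = 7; cx_5 = 11; cy_5 = 3.5; r_5 = 2.5; cx_6 = 4; cy_6 = 6.5; cz_6 = 9.5; h_6 = 6; cx_7 = 3; cy_7 = 2.5; r_7 = 2; h_7 = 4.5; cx_8 = 12.5; cy_8 = 8.5; cz_8 = 9.5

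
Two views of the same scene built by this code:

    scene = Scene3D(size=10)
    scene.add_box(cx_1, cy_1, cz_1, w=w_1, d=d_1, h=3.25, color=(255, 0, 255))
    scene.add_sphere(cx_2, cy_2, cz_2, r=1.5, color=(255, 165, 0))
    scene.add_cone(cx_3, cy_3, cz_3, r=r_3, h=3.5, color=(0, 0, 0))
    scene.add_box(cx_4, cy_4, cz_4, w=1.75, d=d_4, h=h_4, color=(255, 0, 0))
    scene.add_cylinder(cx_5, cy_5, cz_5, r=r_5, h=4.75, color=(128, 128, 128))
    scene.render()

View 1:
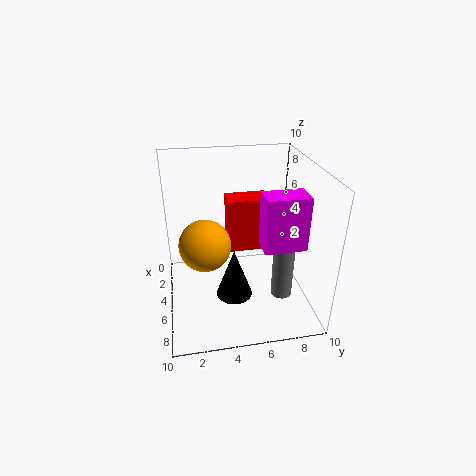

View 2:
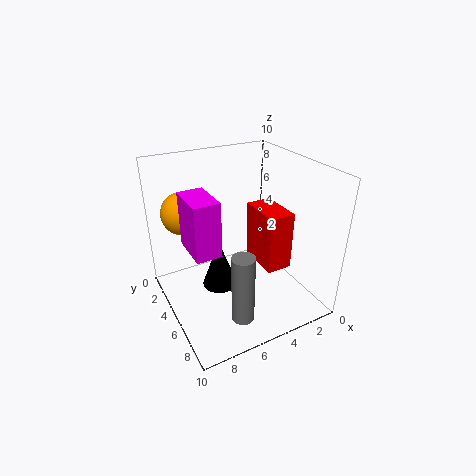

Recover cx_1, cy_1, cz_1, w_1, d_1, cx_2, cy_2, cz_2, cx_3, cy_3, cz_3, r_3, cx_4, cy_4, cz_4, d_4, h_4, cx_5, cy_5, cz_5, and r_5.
cx_1 = 7.75; cy_1 = 5.75; cz_1 = 6.25; w_1 = 1.5; d_1 = 2.5; cx_2 = 8; cy_2 = 2.5; cz_2 = 6.5; cx_3 = 6.25; cy_3 = 4.5; cz_3 = 1.25; r_3 = 1.25; cx_4 = 2.25; cy_4 = 4.5; cz_4 = 3.25; d_4 = 3; h_4 = 4; cx_5 = 6.25; cy_5 = 8; cz_5 = 0.75; r_5 = 0.75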